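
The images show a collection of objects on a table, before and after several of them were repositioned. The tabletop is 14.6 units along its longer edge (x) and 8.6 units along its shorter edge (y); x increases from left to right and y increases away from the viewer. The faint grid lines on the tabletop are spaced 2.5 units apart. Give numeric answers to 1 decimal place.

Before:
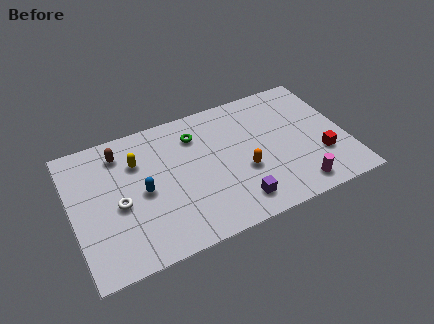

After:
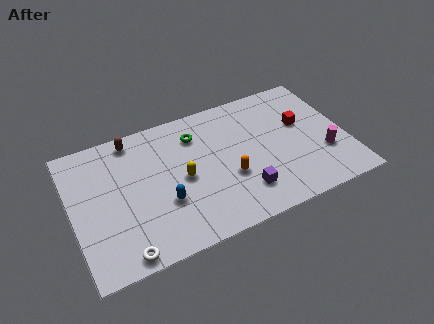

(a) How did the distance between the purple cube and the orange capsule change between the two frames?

-0.6

The distance was about 1.9 in the first image and 1.3 in the second, so they moved 0.6 units closer together.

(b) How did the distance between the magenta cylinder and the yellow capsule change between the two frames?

-1.8

Before: roughly 9.4 units apart; after: 7.6. That's 1.8 units closer together.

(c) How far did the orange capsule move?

0.8

From (9.0, 3.3) to (8.2, 3.2), the orange capsule covered √(0.8² + 0.1²) ≈ 0.8 units.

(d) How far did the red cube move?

2.6

The red cube moved from about (13.1, 2.7) to (12.4, 5.2), a distance of √(0.7² + 2.5²) ≈ 2.6.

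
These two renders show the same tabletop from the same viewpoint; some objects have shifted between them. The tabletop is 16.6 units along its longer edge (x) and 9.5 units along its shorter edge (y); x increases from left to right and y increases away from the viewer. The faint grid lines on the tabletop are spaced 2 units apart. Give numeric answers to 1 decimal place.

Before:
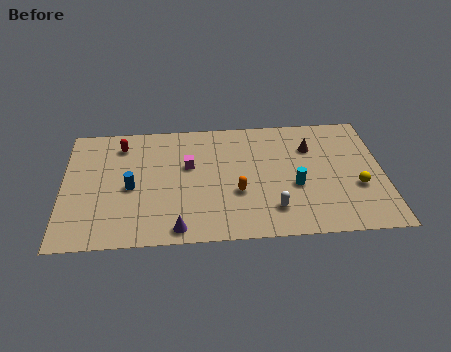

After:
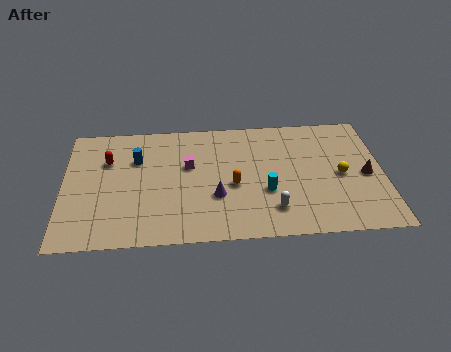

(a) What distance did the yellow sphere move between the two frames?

1.3

From (15.2, 3.5) to (14.4, 4.5), the yellow sphere covered √(0.8² + 1.0²) ≈ 1.3 units.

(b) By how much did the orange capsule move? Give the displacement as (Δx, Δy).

(-0.2, 0.6)

The orange capsule started near (9.0, 3.5) and ended near (8.8, 4.1).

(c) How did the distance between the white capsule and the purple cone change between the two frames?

-1.9

The distance was about 5.0 in the first image and 3.1 in the second, so they moved 1.9 units closer together.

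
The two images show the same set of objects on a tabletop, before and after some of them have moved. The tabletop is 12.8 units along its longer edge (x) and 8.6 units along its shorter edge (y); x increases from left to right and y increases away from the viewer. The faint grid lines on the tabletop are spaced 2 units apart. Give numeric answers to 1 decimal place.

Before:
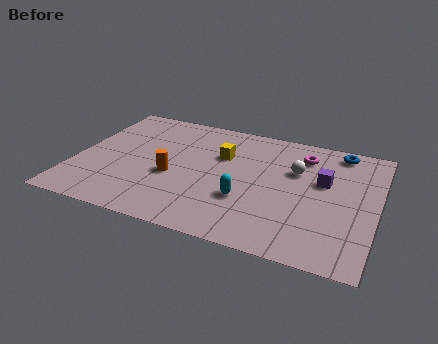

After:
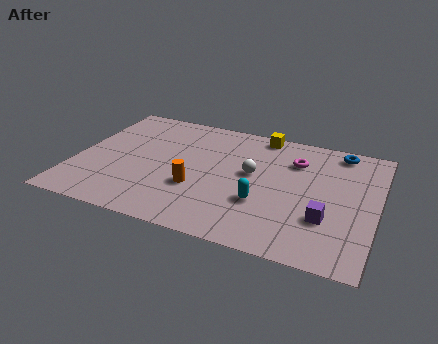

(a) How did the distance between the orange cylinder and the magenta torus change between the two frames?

-1.1

The distance was about 6.2 in the first image and 5.1 in the second, so they moved 1.1 units closer together.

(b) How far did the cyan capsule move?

0.7

The cyan capsule moved from about (7.4, 2.9) to (8.1, 2.9), a distance of √(0.7² + 0.0²) ≈ 0.7.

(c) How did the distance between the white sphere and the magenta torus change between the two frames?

+1.1

Before: roughly 1.2 units apart; after: 2.3. That's 1.1 units further apart.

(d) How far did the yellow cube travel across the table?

2.6

From (6.1, 5.7) to (7.6, 7.8), the yellow cube covered √(1.5² + 2.1²) ≈ 2.6 units.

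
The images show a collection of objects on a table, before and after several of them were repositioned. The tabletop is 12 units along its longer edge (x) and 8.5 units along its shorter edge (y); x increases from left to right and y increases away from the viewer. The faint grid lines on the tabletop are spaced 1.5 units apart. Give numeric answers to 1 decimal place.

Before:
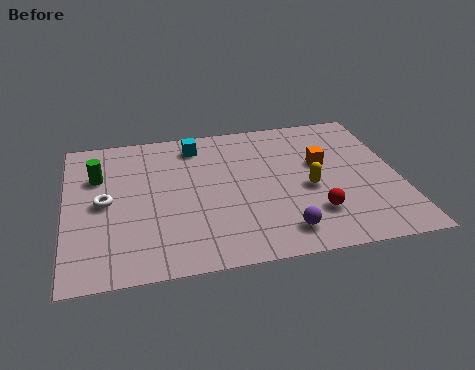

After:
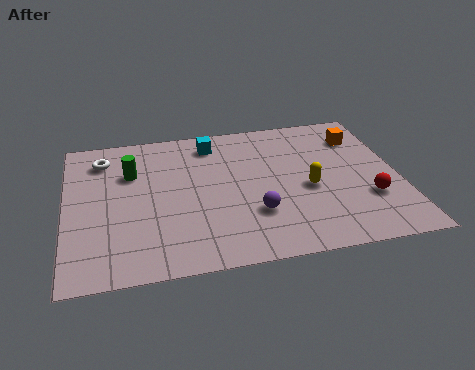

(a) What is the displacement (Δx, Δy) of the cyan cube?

(0.6, 0.0)

From the two frames, the cyan cube sits at roughly (4.8, 7.1) before and (5.4, 7.1) after.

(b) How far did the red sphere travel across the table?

2.1

The red sphere moved from about (8.8, 2.2) to (10.8, 2.7), a distance of √(2.0² + 0.5²) ≈ 2.1.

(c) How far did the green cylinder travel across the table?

1.2

From (1.2, 5.8) to (2.4, 5.8), the green cylinder covered √(1.2² + 0.0²) ≈ 1.2 units.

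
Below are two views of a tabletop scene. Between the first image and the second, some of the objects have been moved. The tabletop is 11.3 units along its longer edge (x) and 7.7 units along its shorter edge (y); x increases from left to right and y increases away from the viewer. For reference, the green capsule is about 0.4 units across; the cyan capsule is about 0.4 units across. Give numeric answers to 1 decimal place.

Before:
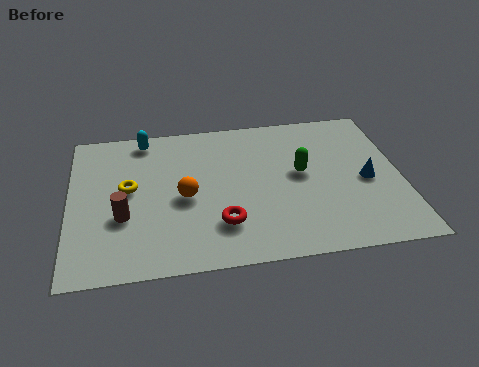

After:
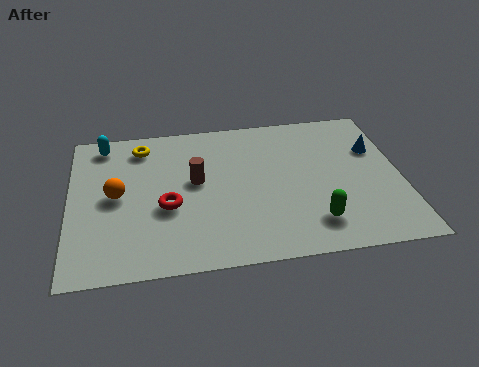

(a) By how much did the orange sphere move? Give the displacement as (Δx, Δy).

(-2.3, 0.4)

The orange sphere started near (3.9, 3.5) and ended near (1.6, 3.9).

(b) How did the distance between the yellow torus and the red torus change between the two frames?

-0.4

Before: roughly 3.8 units apart; after: 3.4. That's 0.4 units closer together.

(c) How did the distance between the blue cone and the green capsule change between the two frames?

+1.9

They were about 2.3 units apart before and 4.2 after — 1.9 units further apart.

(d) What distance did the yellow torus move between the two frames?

2.3

From (2.0, 4.2) to (2.5, 6.4), the yellow torus covered √(0.5² + 2.2²) ≈ 2.3 units.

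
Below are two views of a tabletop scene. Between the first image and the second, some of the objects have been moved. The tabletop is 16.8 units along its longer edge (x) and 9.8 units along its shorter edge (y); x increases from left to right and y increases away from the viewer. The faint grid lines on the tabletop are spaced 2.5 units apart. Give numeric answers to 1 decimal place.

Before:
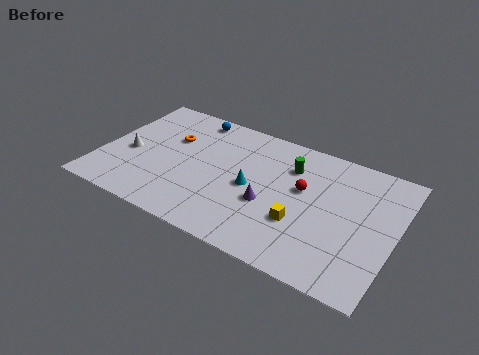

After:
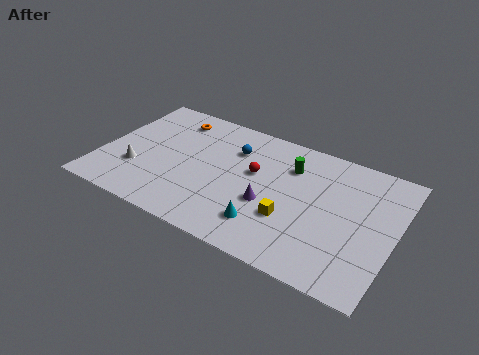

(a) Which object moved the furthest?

the blue sphere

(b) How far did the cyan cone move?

2.7

The cyan cone was near (8.7, 4.6) before and (9.9, 2.2) after, so it travelled √(1.2² + 2.4²) ≈ 2.7 units.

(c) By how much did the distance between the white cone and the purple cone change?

-0.6

Before: roughly 8.2 units apart; after: 7.6. That's 0.6 units closer together.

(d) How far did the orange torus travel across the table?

1.7

The orange torus was near (3.7, 6.4) before and (3.5, 8.1) after, so it travelled √(0.2² + 1.7²) ≈ 1.7 units.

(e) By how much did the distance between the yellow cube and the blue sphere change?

-3.5

They were about 8.9 units apart before and 5.4 after — 3.5 units closer together.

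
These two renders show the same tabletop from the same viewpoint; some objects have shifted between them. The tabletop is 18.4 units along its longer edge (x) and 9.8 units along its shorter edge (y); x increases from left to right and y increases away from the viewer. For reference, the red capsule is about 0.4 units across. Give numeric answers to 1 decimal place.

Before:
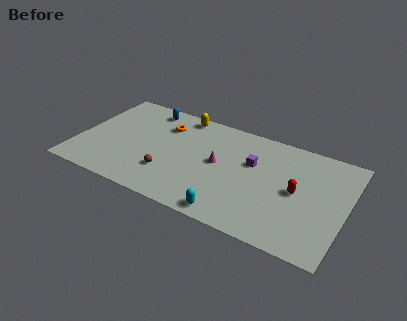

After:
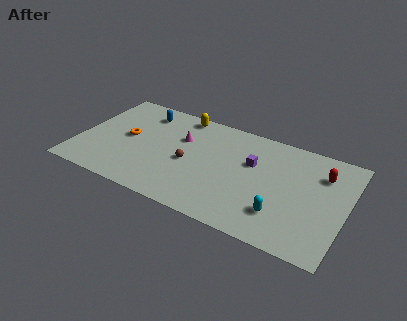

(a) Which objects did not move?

the purple cube and the yellow capsule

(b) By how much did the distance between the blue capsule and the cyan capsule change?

+1.5

The distance was about 10.2 in the first image and 11.7 in the second, so they moved 1.5 units further apart.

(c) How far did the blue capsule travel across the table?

0.5

From (4.2, 8.5) to (4.0, 8.0), the blue capsule covered √(0.2² + 0.5²) ≈ 0.5 units.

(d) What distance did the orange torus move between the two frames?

3.2

The orange torus moved from about (5.6, 7.3) to (3.3, 5.1), a distance of √(2.3² + 2.2²) ≈ 3.2.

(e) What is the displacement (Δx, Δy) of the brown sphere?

(1.2, 1.6)

The brown sphere started near (6.5, 2.8) and ended near (7.7, 4.4).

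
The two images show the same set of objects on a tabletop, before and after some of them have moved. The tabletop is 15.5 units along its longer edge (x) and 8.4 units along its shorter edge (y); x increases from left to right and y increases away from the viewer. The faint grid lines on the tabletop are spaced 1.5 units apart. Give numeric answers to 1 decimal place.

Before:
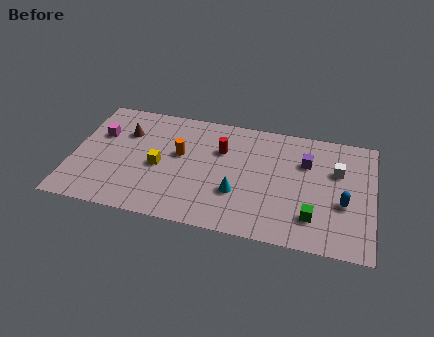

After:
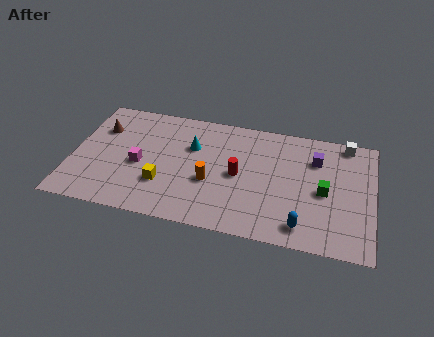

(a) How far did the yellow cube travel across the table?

1.2

The yellow cube moved from about (4.5, 3.8) to (4.8, 2.6), a distance of √(0.3² + 1.2²) ≈ 1.2.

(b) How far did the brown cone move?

1.3

The brown cone was near (2.6, 5.9) before and (1.3, 5.9) after, so it travelled √(1.3² + 0.0²) ≈ 1.3 units.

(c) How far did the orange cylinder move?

2.3

The orange cylinder moved from about (5.5, 4.9) to (7.2, 3.3), a distance of √(1.7² + 1.6²) ≈ 2.3.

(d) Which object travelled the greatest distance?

the cyan cone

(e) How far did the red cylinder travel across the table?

1.9

The red cylinder moved from about (7.6, 5.7) to (8.6, 4.1), a distance of √(1.0² + 1.6²) ≈ 1.9.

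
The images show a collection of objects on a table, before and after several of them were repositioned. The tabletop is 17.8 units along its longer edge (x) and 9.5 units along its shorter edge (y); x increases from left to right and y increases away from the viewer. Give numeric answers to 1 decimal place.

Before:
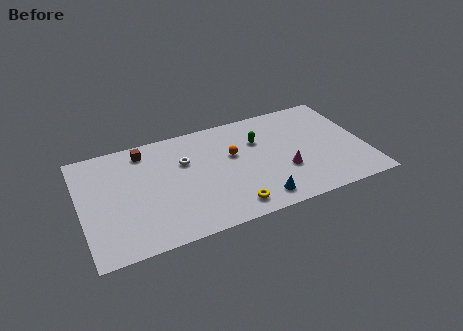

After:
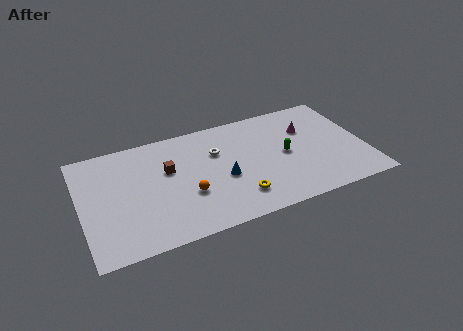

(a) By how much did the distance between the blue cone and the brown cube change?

-5.5

They were about 9.3 units apart before and 3.8 after — 5.5 units closer together.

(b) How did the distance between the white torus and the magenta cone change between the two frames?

-0.9

Before: roughly 6.7 units apart; after: 5.8. That's 0.9 units closer together.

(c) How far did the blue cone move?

3.2

The blue cone was near (10.7, 1.4) before and (8.8, 4.0) after, so it travelled √(1.9² + 2.6²) ≈ 3.2 units.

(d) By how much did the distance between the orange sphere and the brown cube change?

-3.2

The distance was about 5.9 in the first image and 2.7 in the second, so they moved 3.2 units closer together.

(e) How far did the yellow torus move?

0.9

The yellow torus moved from about (9.0, 1.4) to (9.5, 2.1), a distance of √(0.5² + 0.7²) ≈ 0.9.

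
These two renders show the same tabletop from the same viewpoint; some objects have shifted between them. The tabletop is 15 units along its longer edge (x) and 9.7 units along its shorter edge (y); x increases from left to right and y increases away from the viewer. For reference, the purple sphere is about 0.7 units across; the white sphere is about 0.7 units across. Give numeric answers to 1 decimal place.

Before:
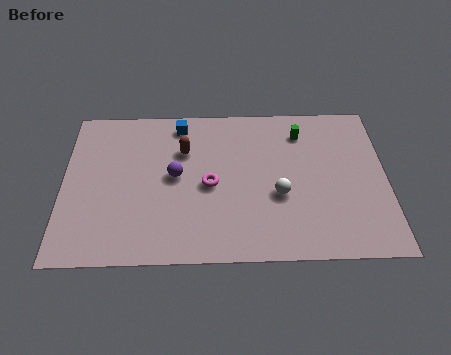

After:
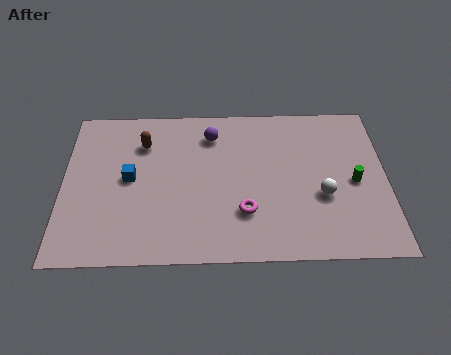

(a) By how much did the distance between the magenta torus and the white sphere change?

+0.4

The distance was about 3.3 in the first image and 3.7 in the second, so they moved 0.4 units further apart.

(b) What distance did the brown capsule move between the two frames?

2.0

From (5.6, 6.7) to (3.7, 7.2), the brown capsule covered √(1.9² + 0.5²) ≈ 2.0 units.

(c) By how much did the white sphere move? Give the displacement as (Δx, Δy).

(2.0, -0.1)

The white sphere was at about (10.0, 3.8) and moved to about (12.0, 3.7).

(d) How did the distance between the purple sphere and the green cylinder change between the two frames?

+0.9

The distance was about 6.4 in the first image and 7.3 in the second, so they moved 0.9 units further apart.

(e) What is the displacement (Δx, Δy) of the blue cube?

(-2.3, -3.4)

From the two frames, the blue cube sits at roughly (5.4, 8.4) before and (3.1, 5.0) after.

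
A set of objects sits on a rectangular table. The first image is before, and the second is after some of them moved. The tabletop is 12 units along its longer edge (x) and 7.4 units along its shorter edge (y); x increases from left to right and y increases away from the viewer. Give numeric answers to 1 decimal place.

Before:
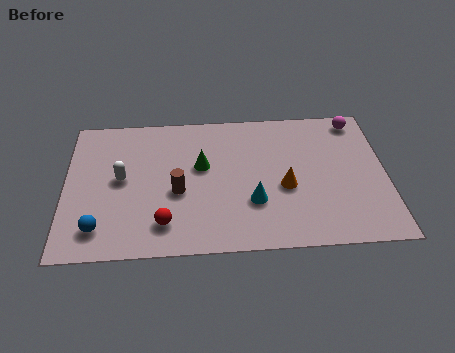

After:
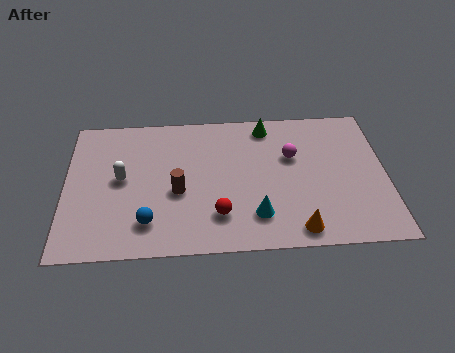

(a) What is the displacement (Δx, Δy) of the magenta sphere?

(-2.5, -1.8)

From the two frames, the magenta sphere sits at roughly (11.0, 6.5) before and (8.5, 4.7) after.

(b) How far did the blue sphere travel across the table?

1.8

The blue sphere moved from about (1.3, 1.4) to (3.1, 1.6), a distance of √(1.8² + 0.2²) ≈ 1.8.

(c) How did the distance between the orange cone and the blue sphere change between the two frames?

-1.6

Before: roughly 7.1 units apart; after: 5.5. That's 1.6 units closer together.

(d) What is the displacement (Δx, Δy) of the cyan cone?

(0.1, -0.7)

The cyan cone started near (7.0, 2.4) and ended near (7.1, 1.7).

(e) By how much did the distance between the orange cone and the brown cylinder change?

+0.9

They were about 4.0 units apart before and 4.9 after — 0.9 units further apart.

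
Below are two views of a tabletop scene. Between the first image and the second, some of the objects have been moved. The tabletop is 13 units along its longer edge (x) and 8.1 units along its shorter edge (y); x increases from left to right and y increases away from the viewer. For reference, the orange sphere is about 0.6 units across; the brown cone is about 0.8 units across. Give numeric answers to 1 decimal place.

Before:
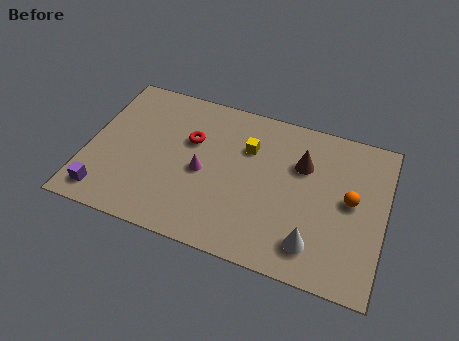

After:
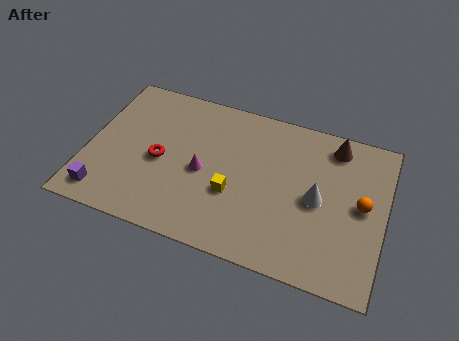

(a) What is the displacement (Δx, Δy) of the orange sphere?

(0.5, -0.1)

The orange sphere started near (11.5, 4.3) and ended near (12.0, 4.2).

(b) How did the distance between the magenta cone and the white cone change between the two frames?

-0.4

They were about 5.4 units apart before and 5.0 after — 0.4 units closer together.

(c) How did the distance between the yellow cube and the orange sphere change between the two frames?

+0.8

The distance was about 4.8 in the first image and 5.6 in the second, so they moved 0.8 units further apart.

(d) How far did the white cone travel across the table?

2.3

From (10.1, 1.6) to (10.1, 3.9), the white cone covered √(0.0² + 2.3²) ≈ 2.3 units.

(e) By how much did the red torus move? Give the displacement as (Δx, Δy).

(-1.2, -1.5)

The red torus was at about (4.4, 5.2) and moved to about (3.2, 3.7).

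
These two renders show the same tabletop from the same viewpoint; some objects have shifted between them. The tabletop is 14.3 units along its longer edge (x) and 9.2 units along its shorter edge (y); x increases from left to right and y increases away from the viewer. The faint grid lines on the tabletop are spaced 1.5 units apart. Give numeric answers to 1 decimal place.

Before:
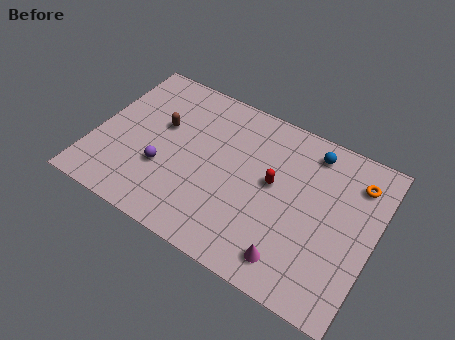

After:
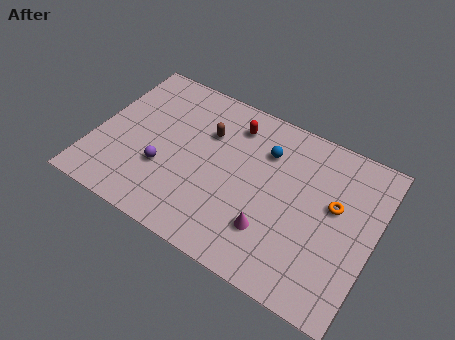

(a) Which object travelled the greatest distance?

the red capsule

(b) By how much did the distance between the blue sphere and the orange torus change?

+1.4

The distance was about 2.5 in the first image and 3.9 in the second, so they moved 1.4 units further apart.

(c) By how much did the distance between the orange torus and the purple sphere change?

-1.4

They were about 10.2 units apart before and 8.8 after — 1.4 units closer together.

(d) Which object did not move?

the purple sphere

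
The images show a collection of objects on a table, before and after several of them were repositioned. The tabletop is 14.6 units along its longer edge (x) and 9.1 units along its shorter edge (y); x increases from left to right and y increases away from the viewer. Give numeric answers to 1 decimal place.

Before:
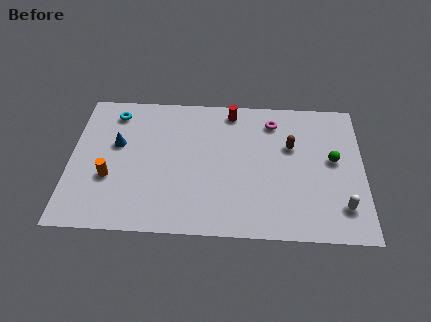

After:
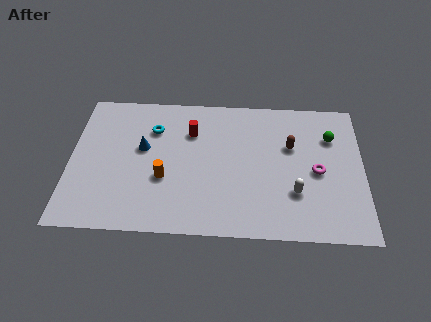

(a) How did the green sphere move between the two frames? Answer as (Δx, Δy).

(-0.1, 1.5)

From the two frames, the green sphere sits at roughly (13.1, 5.0) before and (13.0, 6.5) after.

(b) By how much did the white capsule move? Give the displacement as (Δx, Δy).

(-2.3, 0.8)

From the two frames, the white capsule sits at roughly (13.5, 2.0) before and (11.2, 2.8) after.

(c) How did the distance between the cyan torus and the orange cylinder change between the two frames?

-1.0

They were about 4.3 units apart before and 3.3 after — 1.0 units closer together.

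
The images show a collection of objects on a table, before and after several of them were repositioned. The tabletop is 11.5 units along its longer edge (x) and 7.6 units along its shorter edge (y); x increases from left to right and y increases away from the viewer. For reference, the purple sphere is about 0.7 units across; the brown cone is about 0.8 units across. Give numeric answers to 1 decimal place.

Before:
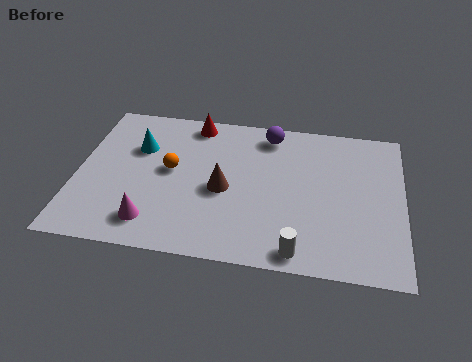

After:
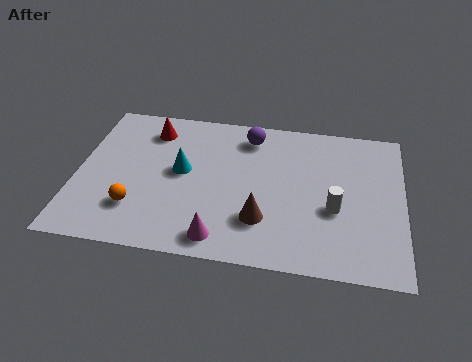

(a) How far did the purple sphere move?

0.7

The purple sphere moved from about (6.7, 6.5) to (6.0, 6.3), a distance of √(0.7² + 0.2²) ≈ 0.7.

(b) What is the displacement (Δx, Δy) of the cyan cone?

(1.6, -1.0)

The cyan cone started near (2.1, 5.1) and ended near (3.7, 4.1).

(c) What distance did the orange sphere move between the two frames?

2.4

From (3.3, 4.1) to (2.2, 2.0), the orange sphere covered √(1.1² + 2.1²) ≈ 2.4 units.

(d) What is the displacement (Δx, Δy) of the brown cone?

(1.4, -1.3)

From the two frames, the brown cone sits at roughly (5.2, 3.4) before and (6.6, 2.1) after.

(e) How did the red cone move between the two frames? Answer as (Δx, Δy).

(-1.5, -0.6)

From the two frames, the red cone sits at roughly (4.0, 6.7) before and (2.5, 6.1) after.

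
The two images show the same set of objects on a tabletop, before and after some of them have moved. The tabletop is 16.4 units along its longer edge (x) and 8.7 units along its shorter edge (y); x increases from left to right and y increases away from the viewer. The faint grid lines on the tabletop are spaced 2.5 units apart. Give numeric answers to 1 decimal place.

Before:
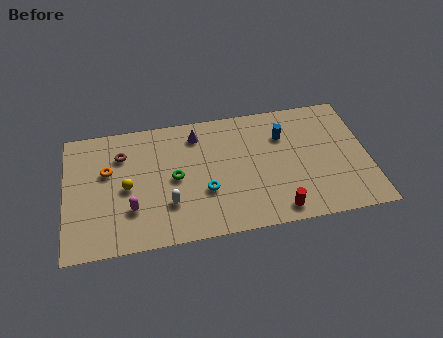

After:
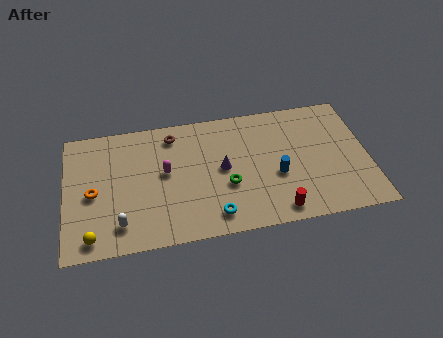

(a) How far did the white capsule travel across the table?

2.8

From (5.5, 2.6) to (2.9, 1.7), the white capsule covered √(2.6² + 0.9²) ≈ 2.8 units.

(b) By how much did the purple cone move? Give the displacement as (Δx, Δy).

(1.3, -2.6)

From the two frames, the purple cone sits at roughly (7.2, 7.1) before and (8.5, 4.5) after.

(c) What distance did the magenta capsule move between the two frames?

2.9

The magenta capsule was near (3.5, 2.6) before and (5.4, 4.8) after, so it travelled √(1.9² + 2.2²) ≈ 2.9 units.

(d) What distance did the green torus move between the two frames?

3.0

The green torus moved from about (5.9, 4.3) to (8.7, 3.3), a distance of √(2.8² + 1.0²) ≈ 3.0.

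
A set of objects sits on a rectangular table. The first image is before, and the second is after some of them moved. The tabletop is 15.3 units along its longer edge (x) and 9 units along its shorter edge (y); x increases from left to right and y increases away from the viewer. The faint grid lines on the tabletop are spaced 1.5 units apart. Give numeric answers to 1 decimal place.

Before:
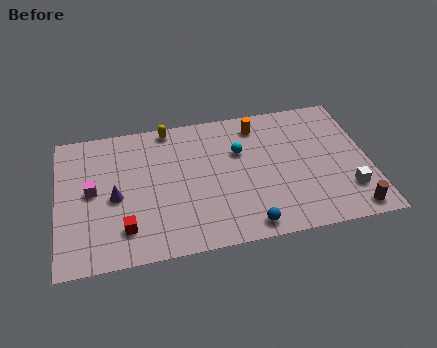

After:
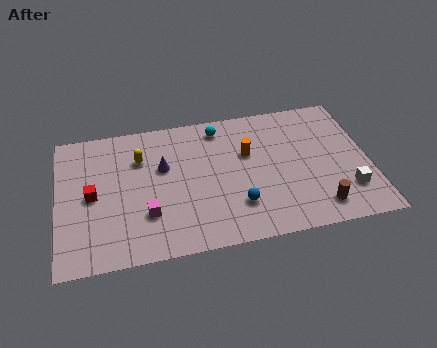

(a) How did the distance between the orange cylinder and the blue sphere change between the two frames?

-3.2

The distance was about 6.6 in the first image and 3.4 in the second, so they moved 3.2 units closer together.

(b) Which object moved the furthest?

the magenta cube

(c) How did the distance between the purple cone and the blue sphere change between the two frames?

-2.3

They were about 7.0 units apart before and 4.7 after — 2.3 units closer together.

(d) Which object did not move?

the white cube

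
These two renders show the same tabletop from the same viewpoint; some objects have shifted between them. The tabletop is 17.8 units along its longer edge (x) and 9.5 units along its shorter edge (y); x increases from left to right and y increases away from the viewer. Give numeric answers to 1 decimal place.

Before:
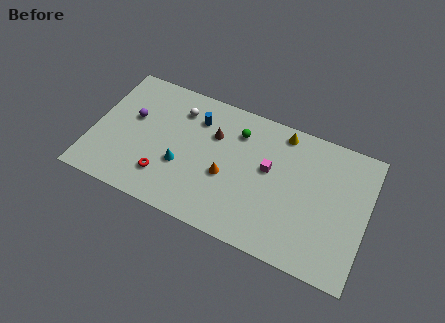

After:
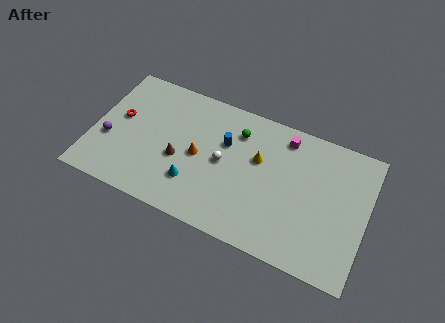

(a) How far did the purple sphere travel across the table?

2.5

The purple sphere was near (2.4, 5.7) before and (1.1, 3.6) after, so it travelled √(1.3² + 2.1²) ≈ 2.5 units.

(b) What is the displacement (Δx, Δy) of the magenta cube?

(0.8, 2.6)

From the two frames, the magenta cube sits at roughly (11.4, 5.5) before and (12.2, 8.1) after.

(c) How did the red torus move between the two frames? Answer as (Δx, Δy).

(-3.3, 3.1)

From the two frames, the red torus sits at roughly (4.9, 2.3) before and (1.6, 5.4) after.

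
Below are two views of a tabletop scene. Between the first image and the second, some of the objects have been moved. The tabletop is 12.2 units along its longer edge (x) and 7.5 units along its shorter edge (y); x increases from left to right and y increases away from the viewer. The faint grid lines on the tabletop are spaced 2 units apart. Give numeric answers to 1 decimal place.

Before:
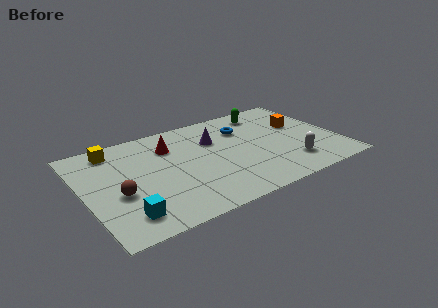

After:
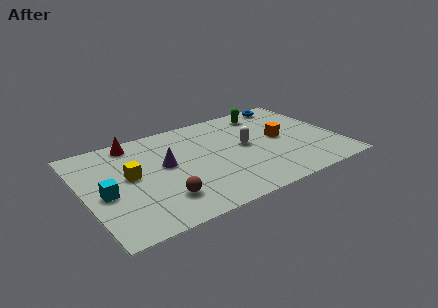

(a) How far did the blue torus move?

2.9

From (7.9, 5.4) to (10.5, 6.7), the blue torus covered √(2.6² + 1.3²) ≈ 2.9 units.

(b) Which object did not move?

the green capsule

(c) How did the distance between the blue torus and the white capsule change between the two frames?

-0.3

Before: roughly 4.1 units apart; after: 3.8. That's 0.3 units closer together.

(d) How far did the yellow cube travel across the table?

2.4

From (1.7, 6.4) to (2.2, 4.1), the yellow cube covered √(0.5² + 2.3²) ≈ 2.4 units.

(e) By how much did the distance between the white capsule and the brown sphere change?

-3.3

The distance was about 8.2 in the first image and 4.9 in the second, so they moved 3.3 units closer together.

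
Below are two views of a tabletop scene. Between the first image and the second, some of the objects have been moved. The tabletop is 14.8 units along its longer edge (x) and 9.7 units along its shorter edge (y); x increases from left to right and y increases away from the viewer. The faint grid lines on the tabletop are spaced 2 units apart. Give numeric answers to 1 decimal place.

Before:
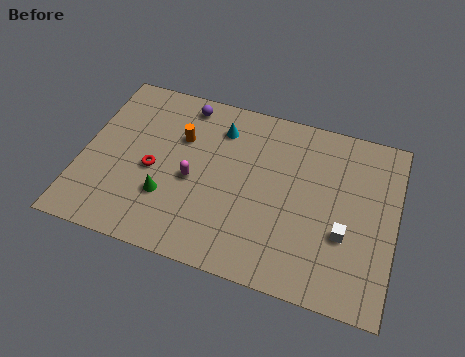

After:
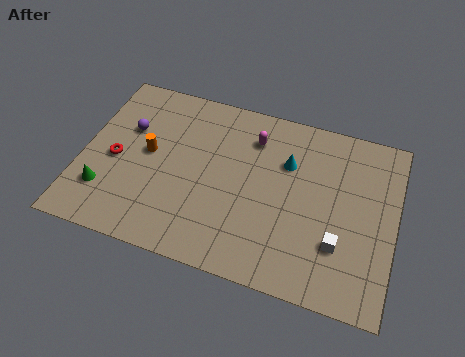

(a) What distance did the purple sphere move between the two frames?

3.3

From (4.5, 8.5) to (2.0, 6.3), the purple sphere covered √(2.5² + 2.2²) ≈ 3.3 units.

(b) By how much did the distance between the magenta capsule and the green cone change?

+6.6

The distance was about 1.7 in the first image and 8.3 in the second, so they moved 6.6 units further apart.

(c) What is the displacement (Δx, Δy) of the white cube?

(-0.2, -0.6)

The white cube started near (12.5, 3.5) and ended near (12.3, 2.9).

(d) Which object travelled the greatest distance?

the magenta capsule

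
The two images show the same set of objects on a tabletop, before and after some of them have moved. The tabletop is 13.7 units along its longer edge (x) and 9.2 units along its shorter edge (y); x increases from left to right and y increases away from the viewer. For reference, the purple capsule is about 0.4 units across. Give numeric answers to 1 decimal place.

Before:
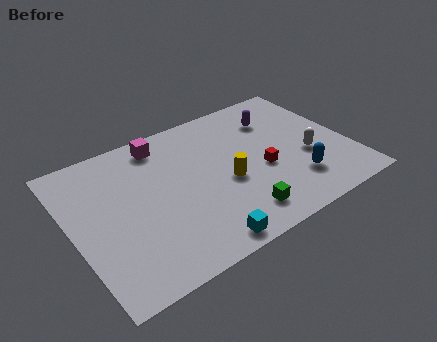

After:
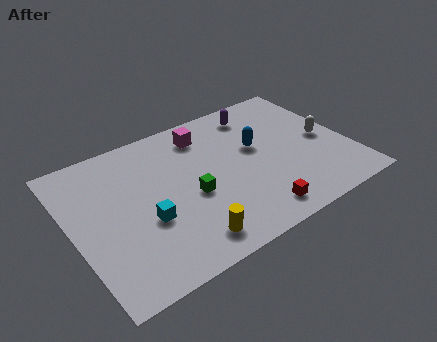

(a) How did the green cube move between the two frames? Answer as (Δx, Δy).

(-1.9, 2.3)

From the two frames, the green cube sits at roughly (7.6, 1.6) before and (5.7, 3.9) after.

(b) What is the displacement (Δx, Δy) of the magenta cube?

(2.1, -0.4)

The magenta cube started near (4.9, 7.9) and ended near (7.0, 7.5).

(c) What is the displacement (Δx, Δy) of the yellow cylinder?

(-2.5, -2.5)

From the two frames, the yellow cylinder sits at roughly (7.5, 3.9) before and (5.0, 1.4) after.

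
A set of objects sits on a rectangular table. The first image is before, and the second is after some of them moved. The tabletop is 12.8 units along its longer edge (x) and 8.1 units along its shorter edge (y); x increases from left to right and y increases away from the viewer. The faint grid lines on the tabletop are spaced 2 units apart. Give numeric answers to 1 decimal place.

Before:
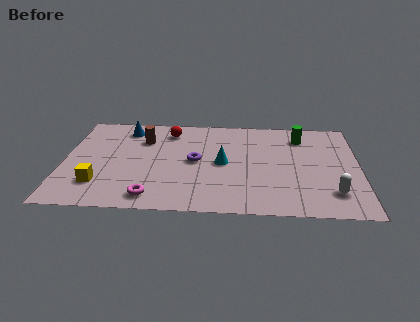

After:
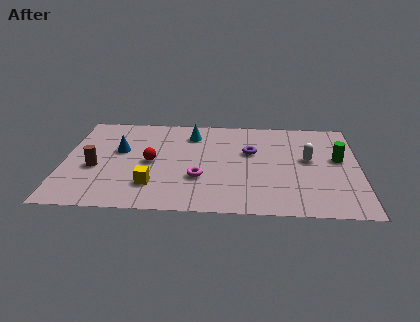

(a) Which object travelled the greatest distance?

the brown cylinder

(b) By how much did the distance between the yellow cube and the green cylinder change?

-1.3

The distance was about 9.7 in the first image and 8.4 in the second, so they moved 1.3 units closer together.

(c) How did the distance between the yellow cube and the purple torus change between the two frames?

+0.6

The distance was about 4.6 in the first image and 5.2 in the second, so they moved 0.6 units further apart.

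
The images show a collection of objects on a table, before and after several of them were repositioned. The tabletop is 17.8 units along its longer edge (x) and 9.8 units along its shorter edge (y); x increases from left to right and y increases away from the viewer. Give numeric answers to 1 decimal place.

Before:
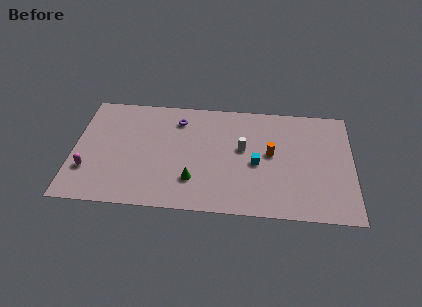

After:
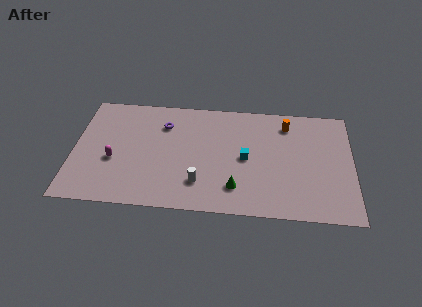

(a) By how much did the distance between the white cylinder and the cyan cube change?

+2.3

The distance was about 1.5 in the first image and 3.8 in the second, so they moved 2.3 units further apart.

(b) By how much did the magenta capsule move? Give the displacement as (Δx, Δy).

(1.6, 1.0)

The magenta capsule started near (1.0, 2.9) and ended near (2.6, 3.9).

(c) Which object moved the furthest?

the white cylinder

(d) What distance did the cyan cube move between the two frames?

0.8

The cyan cube was near (11.7, 4.4) before and (11.0, 4.8) after, so it travelled √(0.7² + 0.4²) ≈ 0.8 units.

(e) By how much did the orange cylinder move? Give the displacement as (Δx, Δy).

(1.0, 2.7)

The orange cylinder was at about (12.6, 5.3) and moved to about (13.6, 8.0).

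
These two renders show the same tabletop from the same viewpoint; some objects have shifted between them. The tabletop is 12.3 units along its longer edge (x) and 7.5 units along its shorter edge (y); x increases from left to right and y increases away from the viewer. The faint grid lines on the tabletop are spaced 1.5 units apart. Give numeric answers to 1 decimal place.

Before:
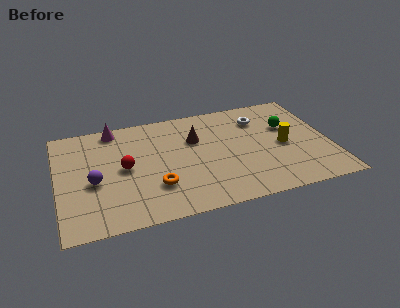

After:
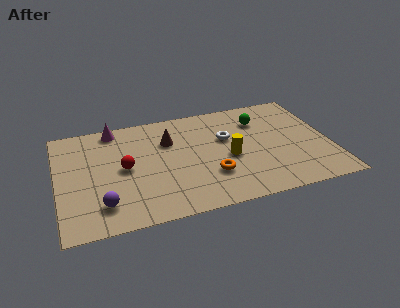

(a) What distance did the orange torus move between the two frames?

2.5

The orange torus moved from about (4.3, 2.2) to (6.8, 2.3), a distance of √(2.5² + 0.1²) ≈ 2.5.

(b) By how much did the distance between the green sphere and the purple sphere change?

-0.6

They were about 9.0 units apart before and 8.4 after — 0.6 units closer together.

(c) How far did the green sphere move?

1.4

The green sphere moved from about (10.5, 4.8) to (9.3, 5.6), a distance of √(1.2² + 0.8²) ≈ 1.4.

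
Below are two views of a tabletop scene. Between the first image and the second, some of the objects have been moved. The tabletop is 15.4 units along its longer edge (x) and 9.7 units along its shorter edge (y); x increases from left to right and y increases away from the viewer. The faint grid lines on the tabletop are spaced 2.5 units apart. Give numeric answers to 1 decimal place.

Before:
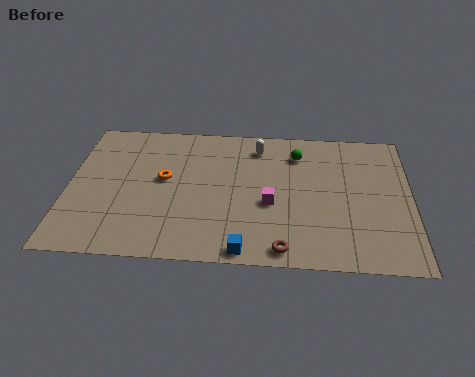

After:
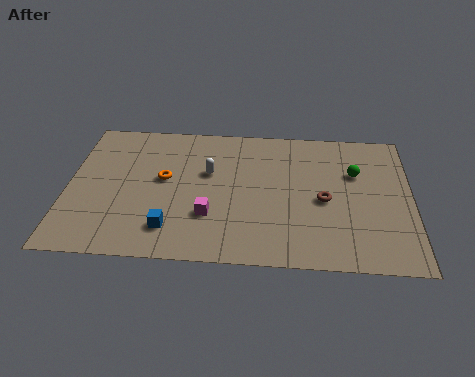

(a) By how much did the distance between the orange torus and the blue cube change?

-2.5

They were about 5.9 units apart before and 3.4 after — 2.5 units closer together.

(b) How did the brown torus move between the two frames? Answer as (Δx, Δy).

(1.8, 3.4)

From the two frames, the brown torus sits at roughly (9.7, 1.0) before and (11.5, 4.4) after.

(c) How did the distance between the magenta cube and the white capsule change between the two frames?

-1.0

The distance was about 4.0 in the first image and 3.0 in the second, so they moved 1.0 units closer together.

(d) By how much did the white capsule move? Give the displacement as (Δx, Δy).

(-2.2, -2.0)

The white capsule started near (8.5, 8.0) and ended near (6.3, 6.0).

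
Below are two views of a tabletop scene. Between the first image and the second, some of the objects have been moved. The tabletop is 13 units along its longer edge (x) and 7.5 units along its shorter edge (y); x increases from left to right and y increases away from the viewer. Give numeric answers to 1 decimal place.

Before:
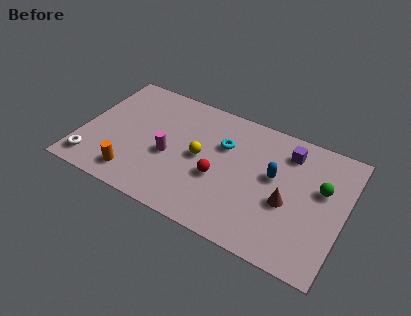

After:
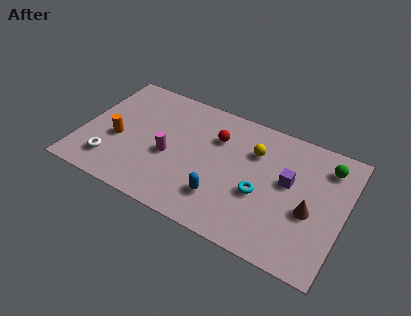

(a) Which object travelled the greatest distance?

the blue capsule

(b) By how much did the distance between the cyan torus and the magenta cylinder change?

+1.5

Before: roughly 3.1 units apart; after: 4.6. That's 1.5 units further apart.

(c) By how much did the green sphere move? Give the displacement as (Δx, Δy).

(0.1, 1.4)

The green sphere started near (11.8, 4.6) and ended near (11.9, 6.0).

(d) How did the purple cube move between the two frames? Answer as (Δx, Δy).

(0.2, -1.7)

From the two frames, the purple cube sits at roughly (10.0, 6.0) before and (10.2, 4.3) after.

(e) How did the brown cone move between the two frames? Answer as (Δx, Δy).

(1.1, 0.0)

The brown cone was at about (10.3, 3.1) and moved to about (11.4, 3.1).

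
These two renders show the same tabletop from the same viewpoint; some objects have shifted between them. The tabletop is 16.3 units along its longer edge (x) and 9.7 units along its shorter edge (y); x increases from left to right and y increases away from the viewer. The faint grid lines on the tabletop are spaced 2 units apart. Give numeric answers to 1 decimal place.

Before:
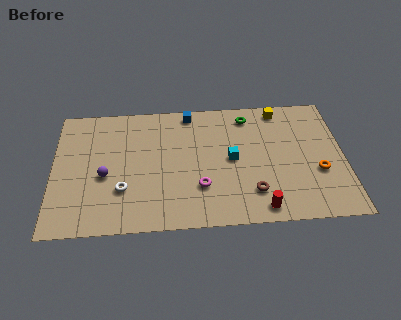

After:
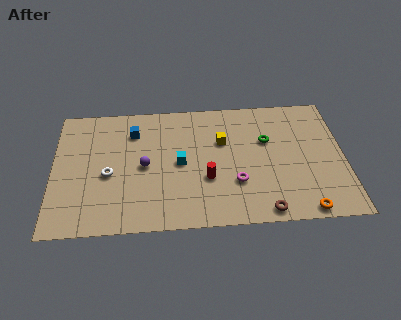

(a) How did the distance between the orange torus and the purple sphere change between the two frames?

-2.3

Before: roughly 11.9 units apart; after: 9.6. That's 2.3 units closer together.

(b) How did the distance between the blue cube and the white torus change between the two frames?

-3.4

They were about 6.9 units apart before and 3.5 after — 3.4 units closer together.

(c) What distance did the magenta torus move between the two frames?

2.0

The magenta torus moved from about (8.2, 2.9) to (10.2, 3.1), a distance of √(2.0² + 0.2²) ≈ 2.0.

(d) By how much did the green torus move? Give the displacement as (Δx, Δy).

(1.0, -2.0)

The green torus was at about (11.0, 8.2) and moved to about (12.0, 6.2).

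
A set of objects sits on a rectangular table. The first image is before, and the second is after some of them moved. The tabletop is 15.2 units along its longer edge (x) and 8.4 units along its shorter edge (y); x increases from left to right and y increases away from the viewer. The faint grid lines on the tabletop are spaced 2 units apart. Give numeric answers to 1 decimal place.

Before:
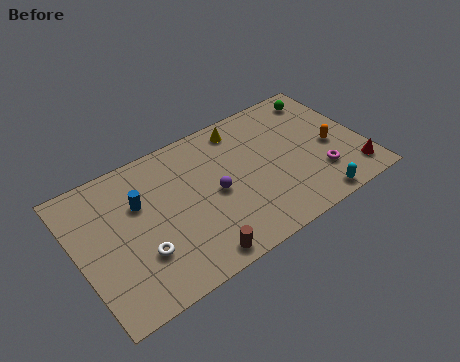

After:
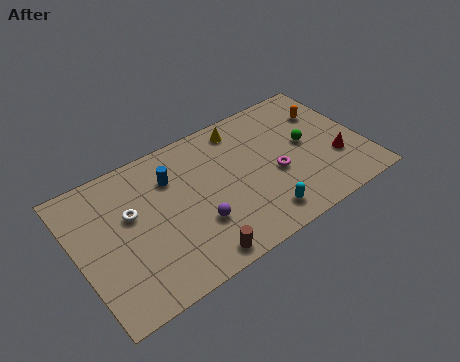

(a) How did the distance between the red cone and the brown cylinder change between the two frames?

-0.5

The distance was about 8.7 in the first image and 8.2 in the second, so they moved 0.5 units closer together.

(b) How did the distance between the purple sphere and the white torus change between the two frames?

-0.5

They were about 4.4 units apart before and 3.9 after — 0.5 units closer together.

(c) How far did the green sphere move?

3.0

From (13.7, 7.1) to (12.3, 4.5), the green sphere covered √(1.4² + 2.6²) ≈ 3.0 units.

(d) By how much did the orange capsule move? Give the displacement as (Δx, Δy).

(0.2, 2.3)

The orange capsule was at about (13.5, 3.7) and moved to about (13.7, 6.0).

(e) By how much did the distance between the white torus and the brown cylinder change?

+1.9

Before: roughly 3.1 units apart; after: 5.0. That's 1.9 units further apart.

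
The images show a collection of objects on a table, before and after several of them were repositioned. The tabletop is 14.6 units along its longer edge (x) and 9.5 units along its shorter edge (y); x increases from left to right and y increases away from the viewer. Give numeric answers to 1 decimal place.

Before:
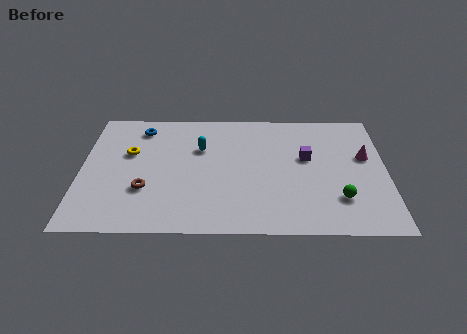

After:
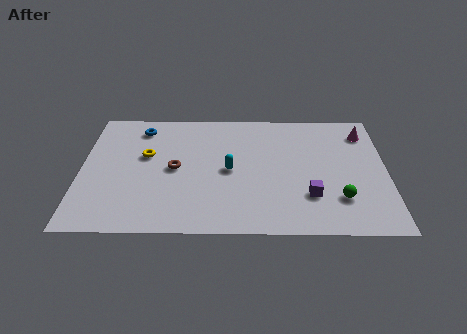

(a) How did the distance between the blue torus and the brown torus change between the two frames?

-1.2

The distance was about 4.8 in the first image and 3.6 in the second, so they moved 1.2 units closer together.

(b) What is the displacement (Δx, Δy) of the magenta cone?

(0.0, 1.9)

From the two frames, the magenta cone sits at roughly (13.6, 5.7) before and (13.6, 7.6) after.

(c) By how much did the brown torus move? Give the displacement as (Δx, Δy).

(1.4, 1.6)

The brown torus was at about (3.1, 3.1) and moved to about (4.5, 4.7).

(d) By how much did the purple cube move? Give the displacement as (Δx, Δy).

(0.1, -2.9)

The purple cube started near (10.8, 5.6) and ended near (10.9, 2.7).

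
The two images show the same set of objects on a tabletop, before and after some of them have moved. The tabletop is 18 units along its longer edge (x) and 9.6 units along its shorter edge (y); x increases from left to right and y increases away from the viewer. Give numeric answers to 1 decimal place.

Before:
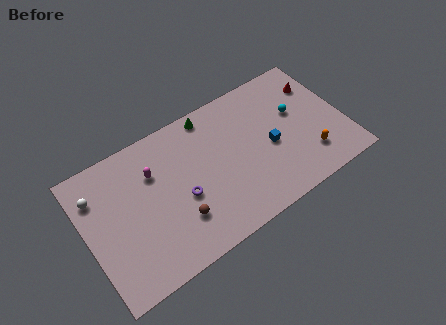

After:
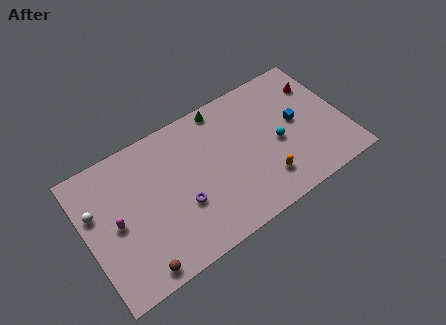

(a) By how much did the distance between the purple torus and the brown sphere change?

+2.9

The distance was about 1.4 in the first image and 4.3 in the second, so they moved 2.9 units further apart.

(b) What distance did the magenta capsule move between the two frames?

3.5

From (4.9, 6.7) to (2.0, 4.7), the magenta capsule covered √(2.9² + 2.0²) ≈ 3.5 units.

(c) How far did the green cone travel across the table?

0.9

From (9.2, 8.6) to (10.1, 8.7), the green cone covered √(0.9² + 0.1²) ≈ 0.9 units.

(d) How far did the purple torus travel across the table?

0.5

The purple torus was near (6.5, 4.0) before and (6.4, 3.5) after, so it travelled √(0.1² + 0.5²) ≈ 0.5 units.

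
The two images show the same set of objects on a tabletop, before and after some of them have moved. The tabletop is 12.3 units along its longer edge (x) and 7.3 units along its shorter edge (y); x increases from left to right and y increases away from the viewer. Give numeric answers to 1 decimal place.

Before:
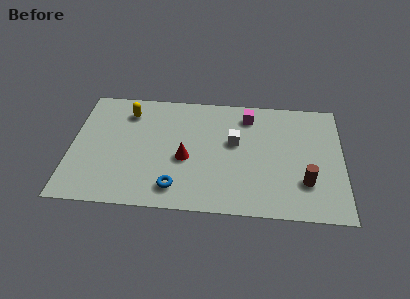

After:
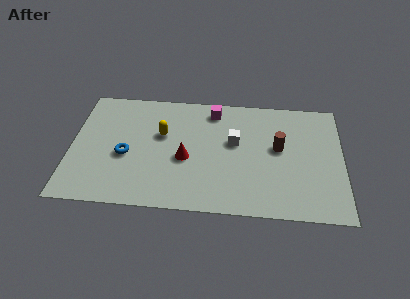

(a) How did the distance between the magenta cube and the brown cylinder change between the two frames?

-1.0

Before: roughly 4.7 units apart; after: 3.7. That's 1.0 units closer together.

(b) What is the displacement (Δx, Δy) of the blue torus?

(-2.3, 1.8)

The blue torus was at about (4.8, 1.3) and moved to about (2.5, 3.1).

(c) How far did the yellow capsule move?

2.1

The yellow capsule was near (2.5, 5.8) before and (4.1, 4.5) after, so it travelled √(1.6² + 1.3²) ≈ 2.1 units.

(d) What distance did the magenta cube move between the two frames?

1.6

From (8.0, 6.0) to (6.4, 6.2), the magenta cube covered √(1.6² + 0.2²) ≈ 1.6 units.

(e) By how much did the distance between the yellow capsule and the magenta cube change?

-2.6

Before: roughly 5.5 units apart; after: 2.9. That's 2.6 units closer together.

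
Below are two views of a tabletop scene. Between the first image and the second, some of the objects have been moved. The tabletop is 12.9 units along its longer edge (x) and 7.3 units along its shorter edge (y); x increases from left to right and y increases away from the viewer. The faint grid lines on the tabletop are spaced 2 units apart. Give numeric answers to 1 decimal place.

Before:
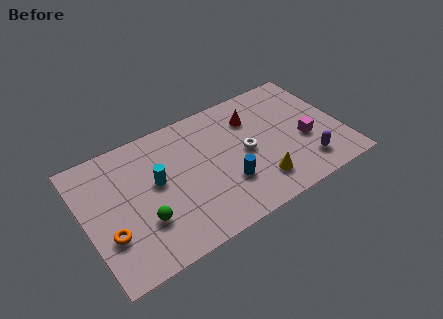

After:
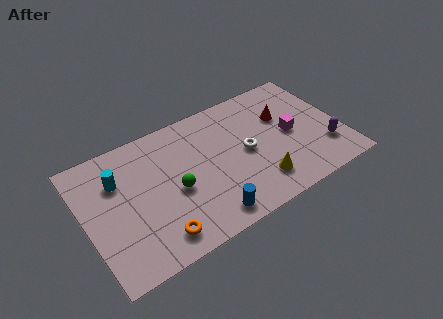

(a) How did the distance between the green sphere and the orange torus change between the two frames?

+0.6

The distance was about 1.7 in the first image and 2.3 in the second, so they moved 0.6 units further apart.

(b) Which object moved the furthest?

the orange torus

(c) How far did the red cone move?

1.6

From (8.7, 5.4) to (10.2, 4.8), the red cone covered √(1.5² + 0.6²) ≈ 1.6 units.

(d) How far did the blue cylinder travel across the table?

1.8

From (6.9, 2.3) to (5.7, 1.0), the blue cylinder covered √(1.2² + 1.3²) ≈ 1.8 units.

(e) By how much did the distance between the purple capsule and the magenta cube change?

+0.8

They were about 1.4 units apart before and 2.2 after — 0.8 units further apart.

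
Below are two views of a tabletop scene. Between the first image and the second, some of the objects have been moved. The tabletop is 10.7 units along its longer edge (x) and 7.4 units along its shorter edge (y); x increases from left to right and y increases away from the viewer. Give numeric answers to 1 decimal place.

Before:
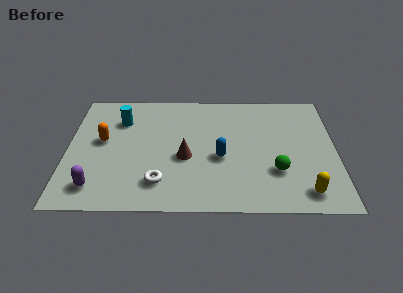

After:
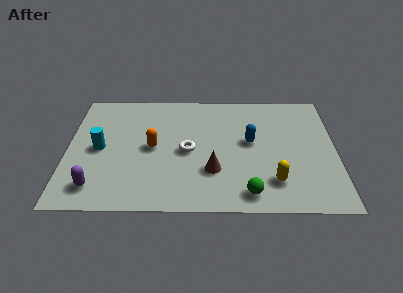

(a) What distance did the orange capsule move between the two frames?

2.0

The orange capsule moved from about (1.4, 4.1) to (3.4, 3.7), a distance of √(2.0² + 0.4²) ≈ 2.0.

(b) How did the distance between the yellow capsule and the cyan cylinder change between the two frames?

-1.3

Before: roughly 8.5 units apart; after: 7.2. That's 1.3 units closer together.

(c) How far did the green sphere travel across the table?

1.7

The green sphere was near (8.3, 2.3) before and (7.2, 1.0) after, so it travelled √(1.1² + 1.3²) ≈ 1.7 units.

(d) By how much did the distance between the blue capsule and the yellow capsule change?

-1.3

Before: roughly 3.9 units apart; after: 2.6. That's 1.3 units closer together.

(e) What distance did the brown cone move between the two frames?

1.4

From (4.7, 3.1) to (5.8, 2.3), the brown cone covered √(1.1² + 0.8²) ≈ 1.4 units.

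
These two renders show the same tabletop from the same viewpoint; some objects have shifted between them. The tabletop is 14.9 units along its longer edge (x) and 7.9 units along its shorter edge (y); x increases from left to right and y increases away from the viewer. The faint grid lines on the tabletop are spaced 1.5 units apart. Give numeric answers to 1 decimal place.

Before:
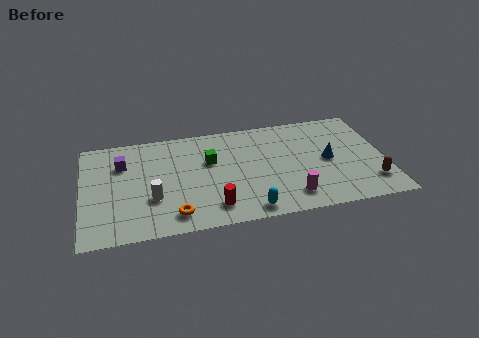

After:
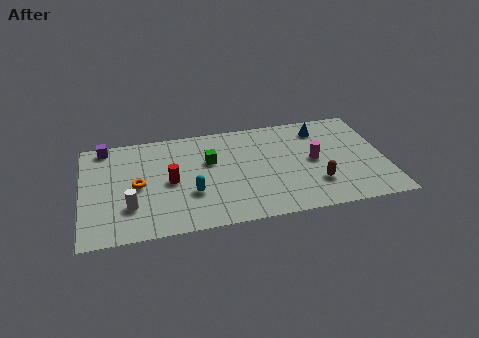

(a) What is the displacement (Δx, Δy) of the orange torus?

(-1.7, 2.5)

The orange torus started near (4.4, 1.3) and ended near (2.7, 3.8).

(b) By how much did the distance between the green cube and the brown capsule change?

-2.6

Before: roughly 8.4 units apart; after: 5.8. That's 2.6 units closer together.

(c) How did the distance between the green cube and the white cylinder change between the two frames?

+1.1

The distance was about 3.7 in the first image and 4.8 in the second, so they moved 1.1 units further apart.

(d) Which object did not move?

the green cube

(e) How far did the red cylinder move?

3.0

From (6.3, 1.5) to (4.3, 3.8), the red cylinder covered √(2.0² + 2.3²) ≈ 3.0 units.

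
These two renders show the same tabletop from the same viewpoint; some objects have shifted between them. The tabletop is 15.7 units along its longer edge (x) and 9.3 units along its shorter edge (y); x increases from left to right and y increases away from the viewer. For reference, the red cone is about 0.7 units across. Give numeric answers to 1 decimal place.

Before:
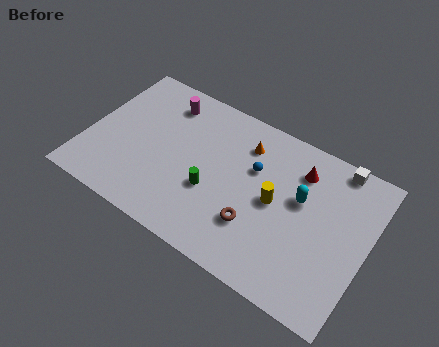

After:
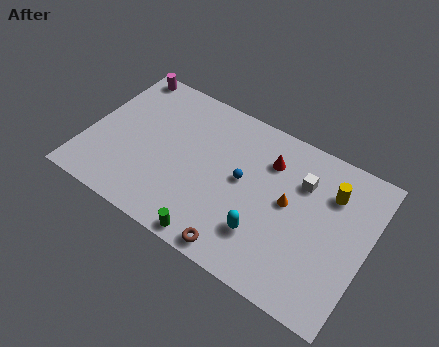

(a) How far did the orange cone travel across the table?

3.6

The orange cone was near (8.5, 7.2) before and (11.3, 5.0) after, so it travelled √(2.8² + 2.2²) ≈ 3.6 units.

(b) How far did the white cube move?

2.5

From (13.5, 8.5) to (11.8, 6.6), the white cube covered √(1.7² + 1.9²) ≈ 2.5 units.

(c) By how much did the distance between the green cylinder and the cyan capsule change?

-2.1

Before: roughly 5.1 units apart; after: 3.0. That's 2.1 units closer together.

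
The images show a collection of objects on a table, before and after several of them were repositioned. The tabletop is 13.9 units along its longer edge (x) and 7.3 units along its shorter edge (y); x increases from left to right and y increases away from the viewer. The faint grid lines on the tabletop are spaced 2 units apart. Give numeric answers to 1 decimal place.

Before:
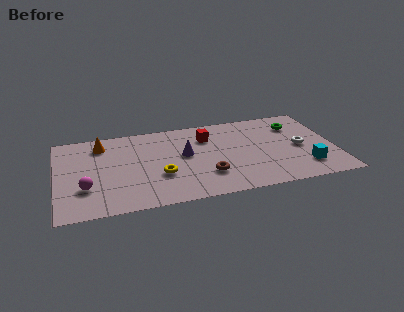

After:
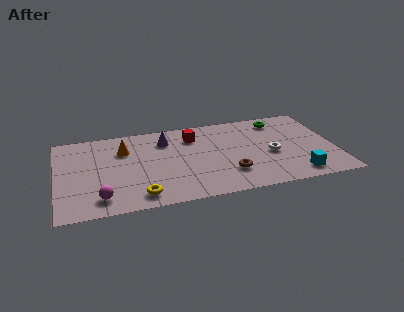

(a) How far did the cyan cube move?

0.8

The cyan cube was near (12.3, 1.7) before and (11.8, 1.1) after, so it travelled √(0.5² + 0.6²) ≈ 0.8 units.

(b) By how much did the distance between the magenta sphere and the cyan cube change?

-1.2

They were about 10.9 units apart before and 9.7 after — 1.2 units closer together.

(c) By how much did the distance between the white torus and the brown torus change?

-2.5

The distance was about 5.0 in the first image and 2.5 in the second, so they moved 2.5 units closer together.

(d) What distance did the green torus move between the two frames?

1.0

The green torus moved from about (12.1, 5.5) to (11.3, 6.1), a distance of √(0.8² + 0.6²) ≈ 1.0.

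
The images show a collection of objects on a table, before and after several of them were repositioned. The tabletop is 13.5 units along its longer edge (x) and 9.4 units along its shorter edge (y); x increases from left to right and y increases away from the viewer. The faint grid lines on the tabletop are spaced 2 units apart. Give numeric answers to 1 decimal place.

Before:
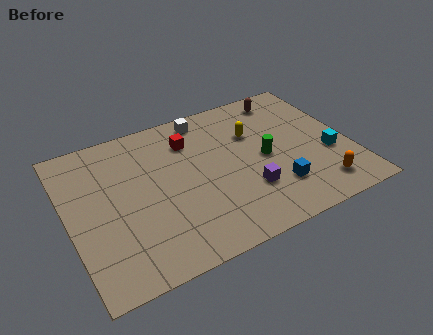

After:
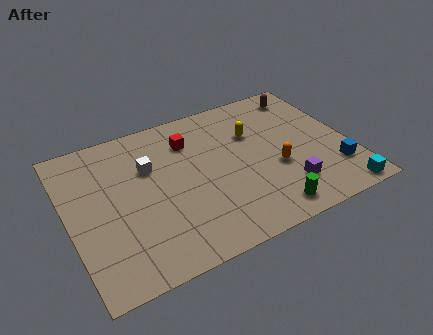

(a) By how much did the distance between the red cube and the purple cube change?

+1.5

The distance was about 4.8 in the first image and 6.3 in the second, so they moved 1.5 units further apart.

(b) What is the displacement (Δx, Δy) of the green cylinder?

(-0.4, -3.3)

The green cylinder started near (9.4, 4.5) and ended near (9.0, 1.2).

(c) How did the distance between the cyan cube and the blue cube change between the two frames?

-1.4

The distance was about 3.0 in the first image and 1.6 in the second, so they moved 1.4 units closer together.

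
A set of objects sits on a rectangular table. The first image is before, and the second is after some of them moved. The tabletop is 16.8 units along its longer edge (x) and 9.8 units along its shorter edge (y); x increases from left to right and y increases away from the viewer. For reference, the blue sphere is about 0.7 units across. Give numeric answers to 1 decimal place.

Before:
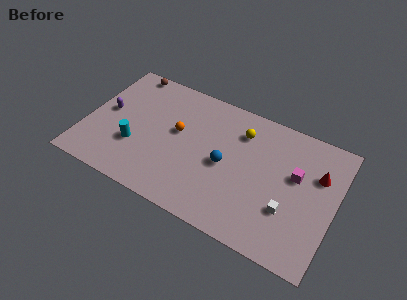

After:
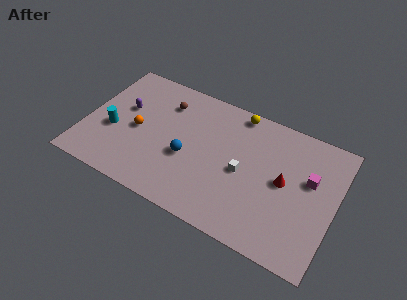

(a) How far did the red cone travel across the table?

2.6

The red cone moved from about (15.5, 6.6) to (13.4, 5.1), a distance of √(2.1² + 1.5²) ≈ 2.6.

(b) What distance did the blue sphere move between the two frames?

2.6

From (9.5, 4.6) to (7.0, 4.0), the blue sphere covered √(2.5² + 0.6²) ≈ 2.6 units.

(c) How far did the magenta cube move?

0.9

From (14.1, 5.9) to (15.0, 6.0), the magenta cube covered √(0.9² + 0.1²) ≈ 0.9 units.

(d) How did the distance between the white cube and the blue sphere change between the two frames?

-0.9

They were about 4.6 units apart before and 3.7 after — 0.9 units closer together.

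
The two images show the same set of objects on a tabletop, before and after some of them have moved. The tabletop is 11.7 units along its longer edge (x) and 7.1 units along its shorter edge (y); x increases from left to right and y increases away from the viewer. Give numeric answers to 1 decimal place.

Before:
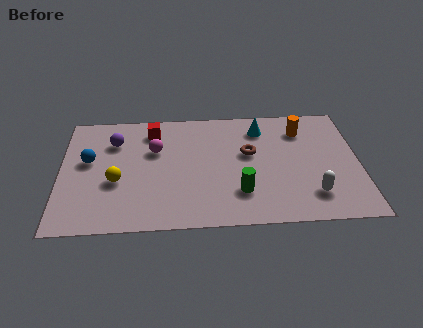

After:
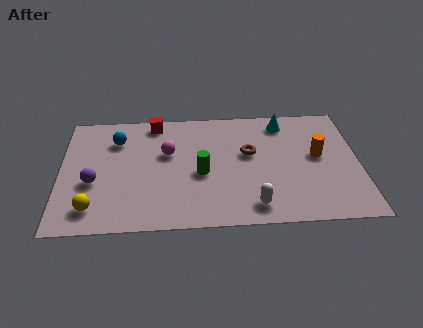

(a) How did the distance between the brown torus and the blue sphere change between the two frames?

-1.0

They were about 6.3 units apart before and 5.3 after — 1.0 units closer together.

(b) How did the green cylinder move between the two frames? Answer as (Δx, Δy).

(-1.5, 1.2)

The green cylinder was at about (7.0, 1.9) and moved to about (5.5, 3.1).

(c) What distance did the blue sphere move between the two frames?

1.6

From (1.1, 4.1) to (2.2, 5.3), the blue sphere covered √(1.1² + 1.2²) ≈ 1.6 units.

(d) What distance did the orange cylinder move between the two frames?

1.7

The orange cylinder moved from about (9.5, 5.5) to (10.1, 3.9), a distance of √(0.6² + 1.6²) ≈ 1.7.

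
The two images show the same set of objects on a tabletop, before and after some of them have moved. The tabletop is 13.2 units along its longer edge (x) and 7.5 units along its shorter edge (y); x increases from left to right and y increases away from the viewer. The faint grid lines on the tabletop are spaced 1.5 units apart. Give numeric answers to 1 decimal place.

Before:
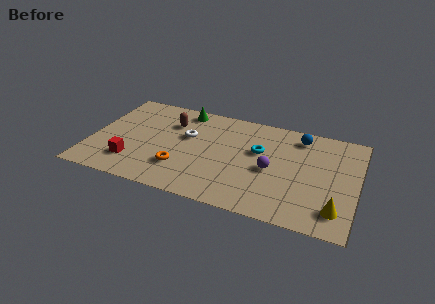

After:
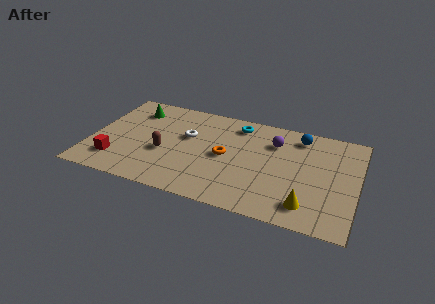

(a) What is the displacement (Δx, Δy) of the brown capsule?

(-0.1, -2.4)

The brown capsule was at about (3.8, 5.4) and moved to about (3.7, 3.0).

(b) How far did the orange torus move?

2.6

The orange torus moved from about (4.6, 2.1) to (6.7, 3.7), a distance of √(2.1² + 1.6²) ≈ 2.6.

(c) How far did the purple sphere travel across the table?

2.1

The purple sphere was near (9.0, 3.4) before and (9.0, 5.5) after, so it travelled √(0.0² + 2.1²) ≈ 2.1 units.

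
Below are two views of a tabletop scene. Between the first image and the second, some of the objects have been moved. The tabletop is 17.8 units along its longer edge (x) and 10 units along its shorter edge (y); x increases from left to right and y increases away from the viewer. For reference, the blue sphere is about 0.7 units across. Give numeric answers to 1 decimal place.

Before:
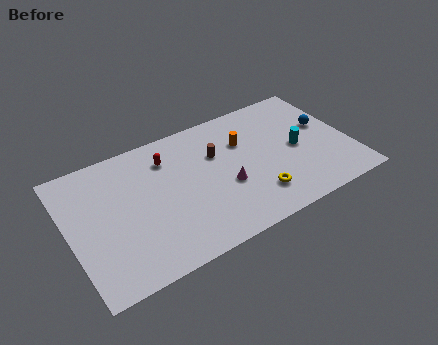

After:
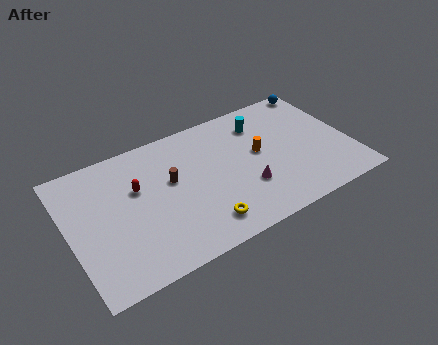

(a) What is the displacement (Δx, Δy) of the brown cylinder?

(-3.0, -0.7)

The brown cylinder was at about (9.5, 6.6) and moved to about (6.5, 5.9).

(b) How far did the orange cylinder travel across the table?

1.5

The orange cylinder moved from about (11.3, 6.8) to (12.1, 5.5), a distance of √(0.8² + 1.3²) ≈ 1.5.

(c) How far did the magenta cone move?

1.4

The magenta cone was near (9.7, 3.9) before and (10.9, 3.2) after, so it travelled √(1.2² + 0.7²) ≈ 1.4 units.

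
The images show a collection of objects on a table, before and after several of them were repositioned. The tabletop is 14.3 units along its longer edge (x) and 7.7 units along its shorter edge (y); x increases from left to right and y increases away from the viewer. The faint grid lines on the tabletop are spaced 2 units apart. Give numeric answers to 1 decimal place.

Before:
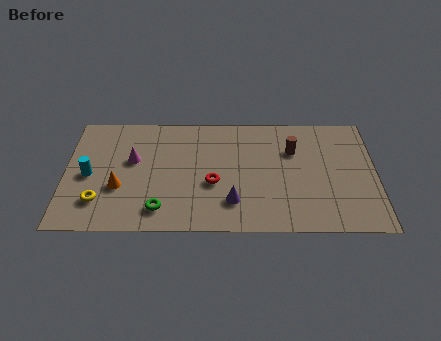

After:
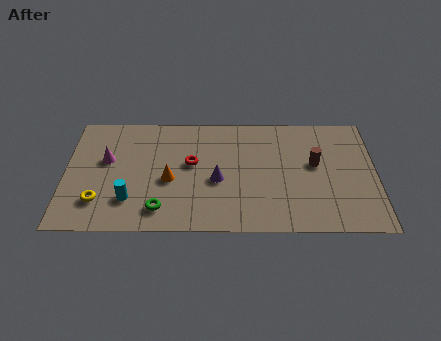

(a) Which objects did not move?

the green torus and the yellow torus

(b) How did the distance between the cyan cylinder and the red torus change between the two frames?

-2.0

The distance was about 5.7 in the first image and 3.7 in the second, so they moved 2.0 units closer together.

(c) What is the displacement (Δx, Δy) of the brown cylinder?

(1.0, -0.9)

The brown cylinder was at about (10.5, 5.3) and moved to about (11.5, 4.4).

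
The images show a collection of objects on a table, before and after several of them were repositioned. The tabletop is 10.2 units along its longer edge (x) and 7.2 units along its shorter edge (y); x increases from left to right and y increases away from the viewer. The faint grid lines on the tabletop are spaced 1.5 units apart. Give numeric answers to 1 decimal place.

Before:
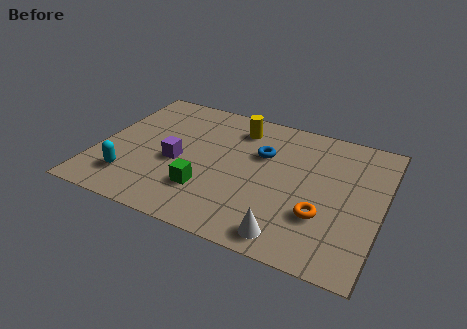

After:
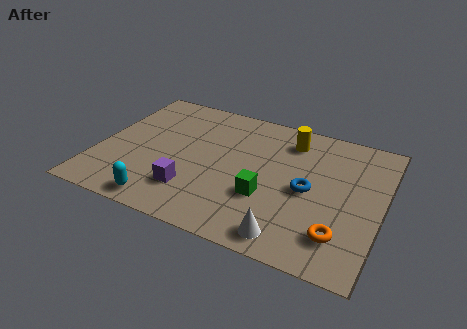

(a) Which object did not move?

the white cone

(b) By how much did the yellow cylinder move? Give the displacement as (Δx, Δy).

(1.9, 0.0)

The yellow cylinder was at about (4.8, 5.8) and moved to about (6.7, 5.8).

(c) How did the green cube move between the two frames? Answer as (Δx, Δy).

(2.1, 0.5)

From the two frames, the green cube sits at roughly (4.1, 2.0) before and (6.2, 2.5) after.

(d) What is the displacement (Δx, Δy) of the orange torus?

(0.7, -0.7)

From the two frames, the orange torus sits at roughly (8.2, 2.3) before and (8.9, 1.6) after.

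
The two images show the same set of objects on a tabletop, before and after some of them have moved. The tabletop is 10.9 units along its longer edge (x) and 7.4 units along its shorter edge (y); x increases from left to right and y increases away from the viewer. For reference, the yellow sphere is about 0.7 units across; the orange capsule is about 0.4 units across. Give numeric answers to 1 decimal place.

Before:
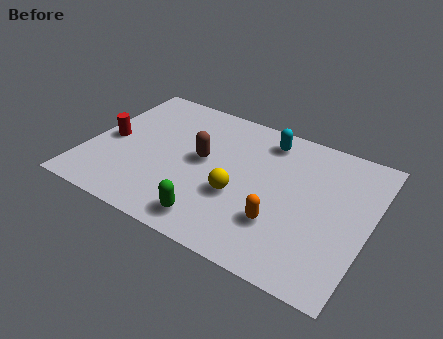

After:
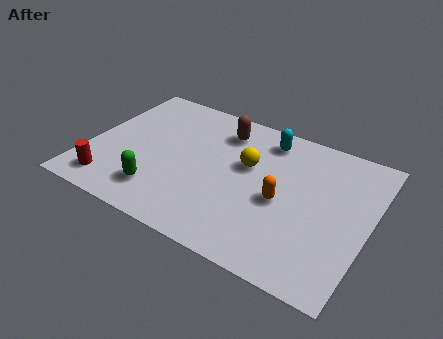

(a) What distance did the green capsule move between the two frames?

2.3

The green capsule moved from about (5.3, 1.1) to (3.1, 1.6), a distance of √(2.2² + 0.5²) ≈ 2.3.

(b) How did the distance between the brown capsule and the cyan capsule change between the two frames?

-1.4

The distance was about 3.1 in the first image and 1.7 in the second, so they moved 1.4 units closer together.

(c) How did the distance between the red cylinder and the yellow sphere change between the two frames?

+0.7

The distance was about 5.2 in the first image and 5.9 in the second, so they moved 0.7 units further apart.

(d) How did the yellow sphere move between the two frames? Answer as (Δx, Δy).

(0.1, 1.7)

The yellow sphere started near (6.0, 2.8) and ended near (6.1, 4.5).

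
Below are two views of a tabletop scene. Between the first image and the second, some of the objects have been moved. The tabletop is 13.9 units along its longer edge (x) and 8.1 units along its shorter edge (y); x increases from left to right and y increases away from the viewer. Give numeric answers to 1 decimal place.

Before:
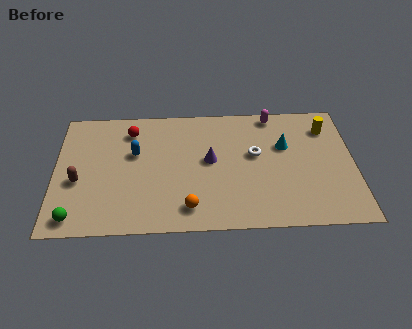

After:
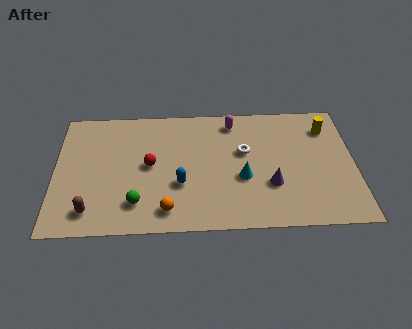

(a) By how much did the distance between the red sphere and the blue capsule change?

+0.4

They were about 1.5 units apart before and 1.9 after — 0.4 units further apart.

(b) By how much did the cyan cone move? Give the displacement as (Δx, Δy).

(-2.0, -2.0)

The cyan cone was at about (10.7, 5.2) and moved to about (8.7, 3.2).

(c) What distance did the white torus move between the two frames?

0.5

The white torus moved from about (9.3, 4.7) to (8.8, 4.9), a distance of √(0.5² + 0.2²) ≈ 0.5.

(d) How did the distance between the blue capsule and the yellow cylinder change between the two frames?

-1.4

The distance was about 9.1 in the first image and 7.7 in the second, so they moved 1.4 units closer together.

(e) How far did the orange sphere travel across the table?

1.0

The orange sphere was near (6.2, 1.4) before and (5.2, 1.3) after, so it travelled √(1.0² + 0.1²) ≈ 1.0 units.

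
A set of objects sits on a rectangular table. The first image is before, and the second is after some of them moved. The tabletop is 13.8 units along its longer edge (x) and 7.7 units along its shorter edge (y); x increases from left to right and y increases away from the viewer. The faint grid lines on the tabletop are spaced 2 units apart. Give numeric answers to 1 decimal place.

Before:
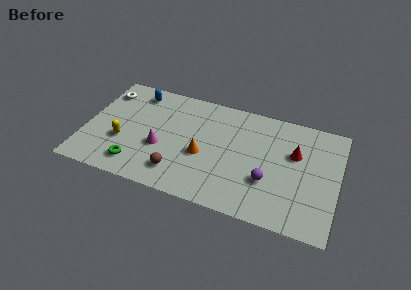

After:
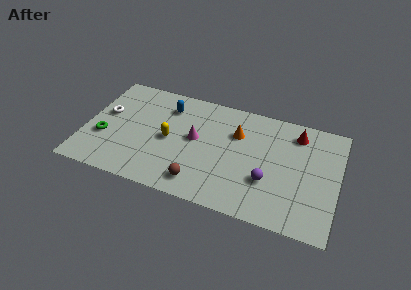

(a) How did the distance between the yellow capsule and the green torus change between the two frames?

+1.9

They were about 1.7 units apart before and 3.6 after — 1.9 units further apart.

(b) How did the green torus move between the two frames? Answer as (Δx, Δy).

(-1.9, 1.4)

From the two frames, the green torus sits at roughly (3.0, 1.4) before and (1.1, 2.8) after.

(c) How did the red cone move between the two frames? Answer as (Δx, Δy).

(0.0, 1.4)

The red cone was at about (11.4, 4.9) and moved to about (11.4, 6.3).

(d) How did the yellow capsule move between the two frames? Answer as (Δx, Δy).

(2.5, 0.9)

The yellow capsule started near (2.1, 2.8) and ended near (4.6, 3.7).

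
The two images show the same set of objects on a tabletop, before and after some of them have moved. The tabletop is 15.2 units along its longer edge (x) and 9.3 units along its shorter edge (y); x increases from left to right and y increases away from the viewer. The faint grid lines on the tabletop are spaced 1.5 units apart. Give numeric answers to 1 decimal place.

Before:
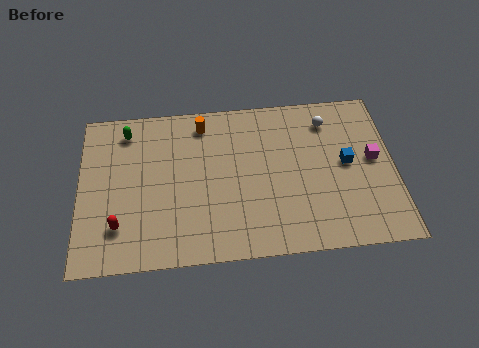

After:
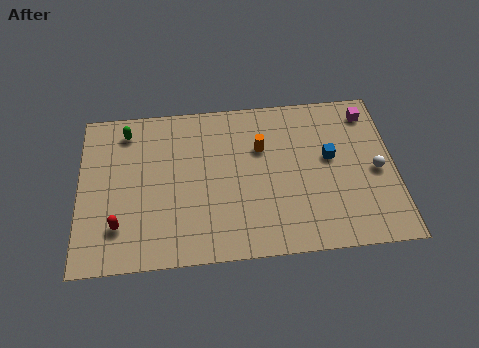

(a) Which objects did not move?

the red capsule and the green capsule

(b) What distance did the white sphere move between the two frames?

3.9

The white sphere was near (12.1, 7.5) before and (14.3, 4.3) after, so it travelled √(2.2² + 3.2²) ≈ 3.9 units.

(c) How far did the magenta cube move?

2.8

From (14.2, 5.0) to (14.1, 7.8), the magenta cube covered √(0.1² + 2.8²) ≈ 2.8 units.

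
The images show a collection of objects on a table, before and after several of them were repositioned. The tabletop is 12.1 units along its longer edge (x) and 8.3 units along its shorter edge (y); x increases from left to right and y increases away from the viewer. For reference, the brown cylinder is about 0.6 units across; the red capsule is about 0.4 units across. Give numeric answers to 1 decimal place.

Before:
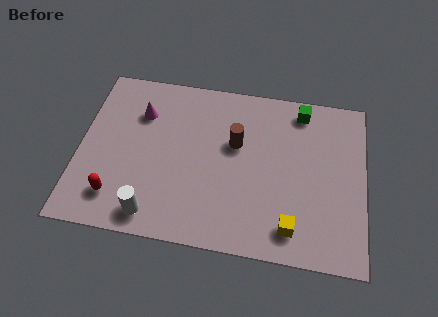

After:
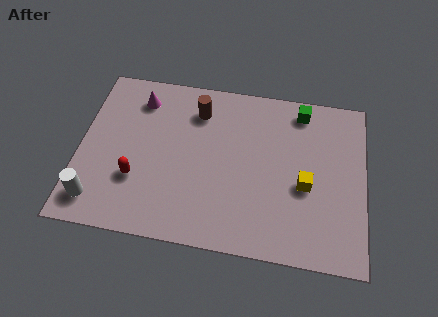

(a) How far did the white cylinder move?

2.4

From (3.3, 1.1) to (0.9, 1.4), the white cylinder covered √(2.4² + 0.3²) ≈ 2.4 units.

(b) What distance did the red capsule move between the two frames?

1.3

The red capsule was near (1.7, 1.7) before and (2.5, 2.7) after, so it travelled √(0.8² + 1.0²) ≈ 1.3 units.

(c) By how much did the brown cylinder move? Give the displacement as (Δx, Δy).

(-1.7, 1.4)

The brown cylinder started near (6.6, 5.1) and ended near (4.9, 6.5).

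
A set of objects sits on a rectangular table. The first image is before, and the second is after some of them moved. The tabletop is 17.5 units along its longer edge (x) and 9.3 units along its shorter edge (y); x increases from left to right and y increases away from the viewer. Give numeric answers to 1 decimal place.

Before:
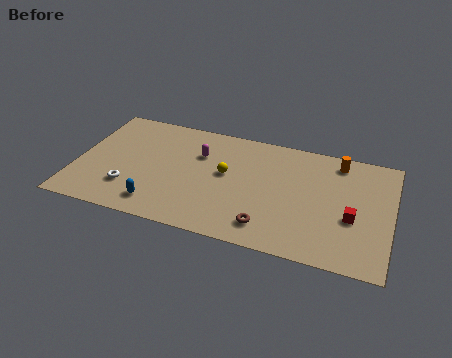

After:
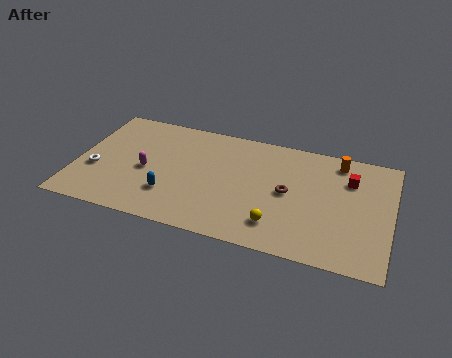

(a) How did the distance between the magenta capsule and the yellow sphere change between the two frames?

+5.8

The distance was about 2.0 in the first image and 7.8 in the second, so they moved 5.8 units further apart.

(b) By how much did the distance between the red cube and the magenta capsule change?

+2.4

They were about 9.1 units apart before and 11.5 after — 2.4 units further apart.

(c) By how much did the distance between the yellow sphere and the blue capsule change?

+1.0

They were about 5.0 units apart before and 6.0 after — 1.0 units further apart.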